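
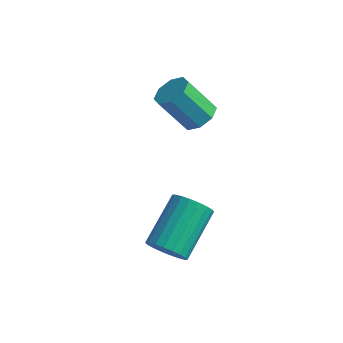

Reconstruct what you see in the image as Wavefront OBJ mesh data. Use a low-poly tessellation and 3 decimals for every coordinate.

v 0.267 1.115 -0.203
v 0.847 0.925 0.118
v 0.014 0.516 1.384
v -0.567 0.705 1.063
v 0.726 1.432 0.202
v -0.107 1.023 1.468
v 0.336 1.753 0.049
v -0.498 1.344 1.315
v -0.095 1.7 -0.252
v -0.929 1.291 1.014
v -0.314 1.304 -0.524
v -1.147 0.895 0.742
v -0.193 0.797 -0.608
v -1.026 0.388 0.658
v 0.198 0.476 -0.455
v -0.636 0.067 0.811
v 0.629 0.529 -0.154
v -0.205 0.12 1.112
v 1.621 -3.212 -2.967
v 2.32 -3.093 -3.143
v 2.297 -1.428 -2.109
v 1.599 -1.548 -1.933
v 2.173 -2.955 -3.37
v 2.15 -1.29 -2.336
v 1.931 -2.86 -3.527
v 1.908 -1.196 -2.493
v 1.635 -2.827 -3.587
v 1.612 -1.162 -2.553
v 1.337 -2.861 -3.54
v 1.314 -1.196 -2.506
v 1.088 -2.955 -3.394
v 1.065 -1.29 -2.36
v 0.932 -3.094 -3.174
v 0.909 -1.429 -2.14
v 0.894 -3.253 -2.918
v 0.871 -1.588 -1.884
v 0.983 -3.405 -2.671
v 0.96 -1.74 -1.637
v 1.182 -3.524 -2.475
v 1.159 -1.859 -1.441
v 1.456 -3.589 -2.364
v 1.434 -1.924 -1.33
v 1.76 -3.589 -2.357
v 1.737 -1.924 -1.323
v 2.039 -3.524 -2.456
v 2.017 -1.859 -1.422
v 2.247 -3.405 -2.643
v 2.224 -1.74 -1.609
v 2.346 -3.253 -2.886
v 2.323 -1.588 -1.852
f 2 1 5
f 2 5 3
f 3 5 6
f 3 6 4
f 5 1 7
f 5 7 6
f 6 7 8
f 6 8 4
f 7 1 9
f 7 9 8
f 8 9 10
f 8 10 4
f 9 1 11
f 9 11 10
f 10 11 12
f 10 12 4
f 11 1 13
f 11 13 12
f 12 13 14
f 12 14 4
f 13 1 15
f 13 15 14
f 14 15 16
f 14 16 4
f 15 1 17
f 15 17 16
f 16 17 18
f 16 18 4
f 17 1 2
f 17 2 18
f 18 2 3
f 18 3 4
f 20 19 23
f 20 23 21
f 21 23 24
f 21 24 22
f 23 19 25
f 23 25 24
f 24 25 26
f 24 26 22
f 25 19 27
f 25 27 26
f 26 27 28
f 26 28 22
f 27 19 29
f 27 29 28
f 28 29 30
f 28 30 22
f 29 19 31
f 29 31 30
f 30 31 32
f 30 32 22
f 31 19 33
f 31 33 32
f 32 33 34
f 32 34 22
f 33 19 35
f 33 35 34
f 34 35 36
f 34 36 22
f 35 19 37
f 35 37 36
f 36 37 38
f 36 38 22
f 37 19 39
f 37 39 38
f 38 39 40
f 38 40 22
f 39 19 41
f 39 41 40
f 40 41 42
f 40 42 22
f 41 19 43
f 41 43 42
f 42 43 44
f 42 44 22
f 43 19 45
f 43 45 44
f 44 45 46
f 44 46 22
f 45 19 47
f 45 47 46
f 46 47 48
f 46 48 22
f 47 19 49
f 47 49 48
f 48 49 50
f 48 50 22
f 49 19 20
f 49 20 50
f 50 20 21
f 50 21 22



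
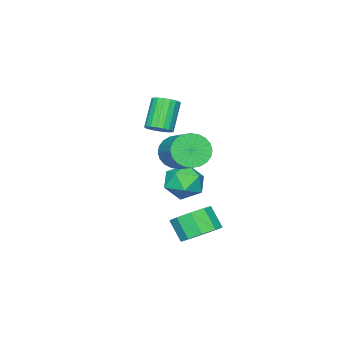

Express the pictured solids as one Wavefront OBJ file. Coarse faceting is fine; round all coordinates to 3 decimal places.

v -0.401 1.929 -2.432
v 0.615 1.654 -1.954
v -1.075 0.246 -1.966
v -0.059 -0.029 -1.488
v -0.731 0.774 -0.996
v -0.314 1.814 -1.284
v -0.146 0.086 -2.636
v 0.271 1.126 -2.924
v 0.773 0.515 -2.08
v 0.412 0.94 -1.067
v -0.872 0.96 -2.853
v -1.233 1.385 -1.84
v 2.38 2.703 1.78
v 3.205 2.538 1.24
v 4.185 4.091 2.259
v 3.36 4.257 2.8
v 3.02 2.8 1.018
v 4 4.353 2.037
v 2.738 3.048 0.912
v 3.717 4.601 1.931
v 2.401 3.243 0.939
v 3.38 4.796 1.958
v 2.061 3.356 1.093
v 3.04 4.909 2.112
v 1.77 3.369 1.352
v 2.749 4.923 2.371
v 1.571 3.282 1.677
v 2.55 4.835 2.696
v 1.496 3.106 2.017
v 2.475 4.659 3.036
v 1.555 2.869 2.321
v 2.535 4.422 3.34
v 1.74 2.607 2.543
v 2.72 4.16 3.562
v 2.023 2.359 2.649
v 3.002 3.912 3.668
v 2.36 2.164 2.622
v 3.339 3.717 3.641
v 2.7 2.051 2.468
v 3.679 3.604 3.487
v 2.991 2.037 2.209
v 3.97 3.591 3.228
v 3.19 2.125 1.884
v 4.169 3.678 2.903
v 3.265 2.301 1.544
v 4.244 3.854 2.563
v 1.811 3.663 -3.741
v 2.731 3.138 -4
v 2.549 2.293 -2.938
v 1.629 2.817 -2.679
v 2.88 3.697 -3.53
v 2.698 2.852 -2.467
v 2.529 4.24 -3.159
v 2.346 3.395 -2.096
v 1.842 4.513 -3.06
v 1.659 3.667 -1.997
v 1.141 4.387 -3.28
v 0.958 3.542 -2.217
v 0.753 3.923 -3.716
v 0.571 3.078 -2.653
v 0.861 3.337 -4.164
v 0.678 2.491 -3.101
v 1.413 2.903 -4.414
v 1.231 2.058 -3.351
v 2.152 2.825 -4.349
v 1.969 1.979 -3.287
v -1.007 -1.279 0.686
v -0.4 -1.299 1.109
v -1.466 -1.701 2.617
v -2.073 -1.681 2.194
v -0.493 -0.984 1.128
v -1.558 -1.385 2.636
v -0.687 -0.727 1.059
v -1.752 -1.128 2.568
v -0.944 -0.579 0.917
v -2.01 -0.98 2.425
v -1.214 -0.57 0.728
v -2.28 -0.972 2.237
v -1.443 -0.702 0.531
v -2.509 -1.103 2.04
v -1.586 -0.948 0.365
v -2.652 -1.349 1.874
v -1.614 -1.259 0.263
v -2.68 -1.661 1.771
v -1.522 -1.575 0.244
v -2.587 -1.976 1.752
v -1.328 -1.832 0.312
v -2.393 -2.233 1.821
v -1.07 -1.98 0.455
v -2.136 -2.381 1.963
v -0.8 -1.988 0.643
v -1.866 -2.39 2.152
v -0.571 -1.857 0.84
v -1.637 -2.258 2.349
v -0.428 -1.611 1.006
v -1.494 -2.012 2.515
f 1 12 6
f 1 6 2
f 1 2 8
f 1 8 11
f 1 11 12
f 2 6 10
f 6 12 5
f 12 11 3
f 11 8 7
f 8 2 9
f 4 10 5
f 4 5 3
f 4 3 7
f 4 7 9
f 4 9 10
f 5 10 6
f 3 5 12
f 7 3 11
f 9 7 8
f 10 9 2
f 14 13 17
f 14 17 15
f 15 17 18
f 15 18 16
f 17 13 19
f 17 19 18
f 18 19 20
f 18 20 16
f 19 13 21
f 19 21 20
f 20 21 22
f 20 22 16
f 21 13 23
f 21 23 22
f 22 23 24
f 22 24 16
f 23 13 25
f 23 25 24
f 24 25 26
f 24 26 16
f 25 13 27
f 25 27 26
f 26 27 28
f 26 28 16
f 27 13 29
f 27 29 28
f 28 29 30
f 28 30 16
f 29 13 31
f 29 31 30
f 30 31 32
f 30 32 16
f 31 13 33
f 31 33 32
f 32 33 34
f 32 34 16
f 33 13 35
f 33 35 34
f 34 35 36
f 34 36 16
f 35 13 37
f 35 37 36
f 36 37 38
f 36 38 16
f 37 13 39
f 37 39 38
f 38 39 40
f 38 40 16
f 39 13 41
f 39 41 40
f 40 41 42
f 40 42 16
f 41 13 43
f 41 43 42
f 42 43 44
f 42 44 16
f 43 13 45
f 43 45 44
f 44 45 46
f 44 46 16
f 45 13 14
f 45 14 46
f 46 14 15
f 46 15 16
f 48 47 51
f 48 51 49
f 49 51 52
f 49 52 50
f 51 47 53
f 51 53 52
f 52 53 54
f 52 54 50
f 53 47 55
f 53 55 54
f 54 55 56
f 54 56 50
f 55 47 57
f 55 57 56
f 56 57 58
f 56 58 50
f 57 47 59
f 57 59 58
f 58 59 60
f 58 60 50
f 59 47 61
f 59 61 60
f 60 61 62
f 60 62 50
f 61 47 63
f 61 63 62
f 62 63 64
f 62 64 50
f 63 47 65
f 63 65 64
f 64 65 66
f 64 66 50
f 65 47 48
f 65 48 66
f 66 48 49
f 66 49 50
f 68 67 71
f 68 71 69
f 69 71 72
f 69 72 70
f 71 67 73
f 71 73 72
f 72 73 74
f 72 74 70
f 73 67 75
f 73 75 74
f 74 75 76
f 74 76 70
f 75 67 77
f 75 77 76
f 76 77 78
f 76 78 70
f 77 67 79
f 77 79 78
f 78 79 80
f 78 80 70
f 79 67 81
f 79 81 80
f 80 81 82
f 80 82 70
f 81 67 83
f 81 83 82
f 82 83 84
f 82 84 70
f 83 67 85
f 83 85 84
f 84 85 86
f 84 86 70
f 85 67 87
f 85 87 86
f 86 87 88
f 86 88 70
f 87 67 89
f 87 89 88
f 88 89 90
f 88 90 70
f 89 67 91
f 89 91 90
f 90 91 92
f 90 92 70
f 91 67 93
f 91 93 92
f 92 93 94
f 92 94 70
f 93 67 95
f 93 95 94
f 94 95 96
f 94 96 70
f 95 67 68
f 95 68 96
f 96 68 69
f 96 69 70



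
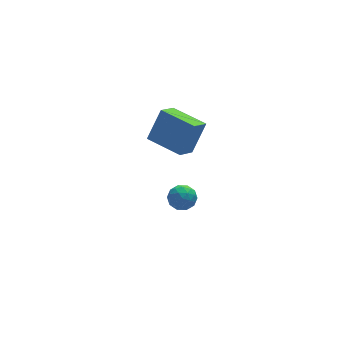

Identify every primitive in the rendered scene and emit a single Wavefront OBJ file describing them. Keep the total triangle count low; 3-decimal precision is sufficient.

v 0.678 -2.356 -3.62
v 1.263 -2.741 -3.214
v -0.223 -3.099 -3.026
v 0.362 -3.484 -2.62
v 0.196 -2.709 -2.454
v 0.753 -2.25 -2.821
v 0.287 -3.59 -3.419
v 0.844 -3.131 -3.786
v 1.021 -3.504 -3.089
v 0.965 -2.959 -2.493
v 0.075 -2.881 -3.747
v 0.019 -2.336 -3.151
v 1.05 -2.484 -3.469
v -0.01 -3.356 -2.771
v -0.107 -2.901 -2.673
v 0.237 -3.127 -2.435
v 0.75 -2.195 -3.238
v 1.094 -2.421 -3
v 0.467 -2.402 -2.553
v -0.054 -3.419 -3.24
v 0.29 -3.645 -3.002
v 0.803 -2.713 -3.805
v 1.147 -2.939 -3.567
v 0.573 -3.438 -3.687
v 1.251 -3.158 -3.157
v 0.722 -3.594 -2.808
v 0.677 -3.657 -3.278
v 1.005 -3.387 -3.493
v 1.219 -2.838 -2.807
v 0.689 -3.274 -2.457
v 0.592 -2.819 -2.36
v 0.919 -2.549 -2.576
v 1.076 -3.286 -2.733
v 0.351 -2.566 -3.783
v -0.179 -3.002 -3.433
v 0.121 -3.291 -3.664
v 0.448 -3.021 -3.88
v 0.318 -2.246 -3.432
v -0.211 -2.682 -3.083
v 0.035 -2.453 -2.747
v 0.363 -2.183 -2.962
v -0.036 -2.554 -3.507
v -1.47 -3.464 2.805
v -0.612 -3.02 4.417
v -0.624 -2.797 2.171
v 0.234 -2.352 3.783
v -0.314 -5.088 2.637
v 0.544 -4.643 4.249
v 0.532 -4.42 2.003
v 1.39 -3.976 3.615
f 1 38 17
f 38 12 41
f 17 41 6
f 38 41 17
f 1 17 13
f 17 6 18
f 13 18 2
f 17 18 13
f 1 13 22
f 13 2 23
f 22 23 8
f 13 23 22
f 1 22 34
f 22 8 37
f 34 37 11
f 22 37 34
f 1 34 38
f 34 11 42
f 38 42 12
f 34 42 38
f 2 18 29
f 18 6 32
f 29 32 10
f 18 32 29
f 6 41 19
f 41 12 40
f 19 40 5
f 41 40 19
f 12 42 39
f 42 11 35
f 39 35 3
f 42 35 39
f 11 37 36
f 37 8 24
f 36 24 7
f 37 24 36
f 8 23 28
f 23 2 25
f 28 25 9
f 23 25 28
f 4 30 16
f 30 10 31
f 16 31 5
f 30 31 16
f 4 16 14
f 16 5 15
f 14 15 3
f 16 15 14
f 4 14 21
f 14 3 20
f 21 20 7
f 14 20 21
f 4 21 26
f 21 7 27
f 26 27 9
f 21 27 26
f 4 26 30
f 26 9 33
f 30 33 10
f 26 33 30
f 5 31 19
f 31 10 32
f 19 32 6
f 31 32 19
f 3 15 39
f 15 5 40
f 39 40 12
f 15 40 39
f 7 20 36
f 20 3 35
f 36 35 11
f 20 35 36
f 9 27 28
f 27 7 24
f 28 24 8
f 27 24 28
f 10 33 29
f 33 9 25
f 29 25 2
f 33 25 29
f 44 46 43
f 47 44 43
f 43 46 45
f 45 47 43
f 44 50 46
f 48 44 47
f 48 50 44
f 46 50 45
f 49 47 45
f 45 50 49
f 49 48 47
f 50 48 49



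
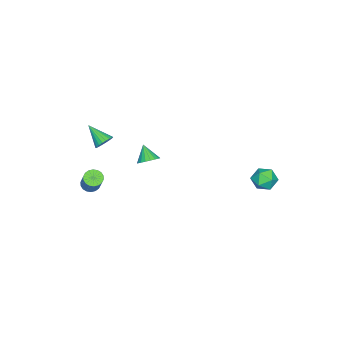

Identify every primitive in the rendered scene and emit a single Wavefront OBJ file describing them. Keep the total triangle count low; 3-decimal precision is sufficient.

v 3.013 -3.814 -2.185
v 3.468 -3.833 -2.493
v 4.522 -3.104 -0.984
v 4.067 -3.086 -0.675
v 3.379 -3.609 -2.54
v 4.434 -2.881 -1.03
v 3.219 -3.426 -2.516
v 4.273 -2.698 -1.006
v 3.017 -3.32 -2.426
v 4.072 -2.592 -0.917
v 2.815 -3.312 -2.289
v 3.869 -2.583 -0.779
v 2.652 -3.403 -2.131
v 3.706 -2.675 -0.621
v 2.56 -3.576 -1.983
v 3.614 -2.847 -0.474
v 2.558 -3.796 -1.876
v 3.612 -3.067 -0.367
v 2.646 -4.019 -1.83
v 3.701 -3.291 -0.32
v 2.807 -4.202 -1.854
v 3.861 -3.474 -0.344
v 3.008 -4.308 -1.943
v 4.063 -3.58 -0.434
v 3.211 -4.317 -2.081
v 4.265 -3.588 -0.571
v 3.374 -4.225 -2.239
v 4.428 -3.497 -0.729
v 3.466 -4.053 -2.386
v 4.52 -3.324 -0.877
v 2.007 -3.429 0.636
v 2.57 -3.466 0.81
v 1.673 -4.531 1.484
v 2.475 -3.31 0.975
v 2.3 -3.175 1.081
v 2.074 -3.084 1.11
v 1.837 -3.053 1.057
v 1.629 -3.087 0.931
v 1.486 -3.179 0.755
v 1.434 -3.316 0.557
v 1.481 -3.471 0.374
v 1.618 -3.62 0.235
v 1.824 -3.735 0.166
v 2.061 -3.798 0.178
v 2.288 -3.797 0.27
v 2.467 -3.732 0.424
v 2.567 -3.615 0.615
v -2.781 4.431 -3.467
v -2.361 3.806 -3.818
v -3.939 3.874 -3.862
v -3.519 3.249 -4.213
v -3.539 3.324 -3.386
v -2.823 3.668 -3.142
v -3.477 4.012 -4.538
v -2.761 4.356 -4.294
v -2.791 3.547 -4.48
v -2.829 3.122 -3.768
v -3.471 4.558 -3.912
v -3.509 4.133 -3.2
v 0.744 -1.413 -1.14
v 1.291 -1.349 -0.795
v 0.276 -1.947 -0.3
v 1.143 -1.11 -0.725
v 0.916 -0.932 -0.738
v 0.655 -0.848 -0.831
v 0.411 -0.877 -0.984
v 0.234 -1.011 -1.169
v 0.157 -1.225 -1.348
v 0.197 -1.477 -1.485
v 0.345 -1.715 -1.555
v 0.572 -1.894 -1.542
v 0.833 -1.978 -1.449
v 1.077 -1.949 -1.296
v 1.254 -1.815 -1.111
v 1.331 -1.6 -0.932
f 2 1 5
f 2 5 3
f 3 5 6
f 3 6 4
f 5 1 7
f 5 7 6
f 6 7 8
f 6 8 4
f 7 1 9
f 7 9 8
f 8 9 10
f 8 10 4
f 9 1 11
f 9 11 10
f 10 11 12
f 10 12 4
f 11 1 13
f 11 13 12
f 12 13 14
f 12 14 4
f 13 1 15
f 13 15 14
f 14 15 16
f 14 16 4
f 15 1 17
f 15 17 16
f 16 17 18
f 16 18 4
f 17 1 19
f 17 19 18
f 18 19 20
f 18 20 4
f 19 1 21
f 19 21 20
f 20 21 22
f 20 22 4
f 21 1 23
f 21 23 22
f 22 23 24
f 22 24 4
f 23 1 25
f 23 25 24
f 24 25 26
f 24 26 4
f 25 1 27
f 25 27 26
f 26 27 28
f 26 28 4
f 27 1 29
f 27 29 28
f 28 29 30
f 28 30 4
f 29 1 2
f 29 2 30
f 30 2 3
f 30 3 4
f 32 31 34
f 32 34 33
f 34 31 35
f 34 35 33
f 35 31 36
f 35 36 33
f 36 31 37
f 36 37 33
f 37 31 38
f 37 38 33
f 38 31 39
f 38 39 33
f 39 31 40
f 39 40 33
f 40 31 41
f 40 41 33
f 41 31 42
f 41 42 33
f 42 31 43
f 42 43 33
f 43 31 44
f 43 44 33
f 44 31 45
f 44 45 33
f 45 31 46
f 45 46 33
f 46 31 47
f 46 47 33
f 47 31 32
f 47 32 33
f 48 59 53
f 48 53 49
f 48 49 55
f 48 55 58
f 48 58 59
f 49 53 57
f 53 59 52
f 59 58 50
f 58 55 54
f 55 49 56
f 51 57 52
f 51 52 50
f 51 50 54
f 51 54 56
f 51 56 57
f 52 57 53
f 50 52 59
f 54 50 58
f 56 54 55
f 57 56 49
f 61 60 63
f 61 63 62
f 63 60 64
f 63 64 62
f 64 60 65
f 64 65 62
f 65 60 66
f 65 66 62
f 66 60 67
f 66 67 62
f 67 60 68
f 67 68 62
f 68 60 69
f 68 69 62
f 69 60 70
f 69 70 62
f 70 60 71
f 70 71 62
f 71 60 72
f 71 72 62
f 72 60 73
f 72 73 62
f 73 60 74
f 73 74 62
f 74 60 75
f 74 75 62
f 75 60 61
f 75 61 62



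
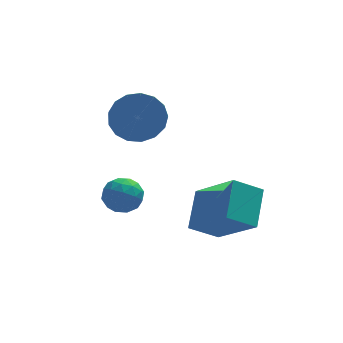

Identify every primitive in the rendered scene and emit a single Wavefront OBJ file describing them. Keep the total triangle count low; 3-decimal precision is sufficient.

v -0.005 -2.442 -3.602
v 0.985 -3.798 -2.228
v 0.443 -1.214 -2.714
v 1.434 -2.571 -1.34
v 1.006 -2.349 -4.24
v 1.997 -3.706 -2.866
v 1.455 -1.122 -3.352
v 2.445 -2.478 -1.978
v -1.177 0.988 -0.403
v -0.202 0.889 -0.399
v -0.328 -0.308 0.427
v -1.303 -0.208 0.423
v -0.289 1.157 -0.024
v -0.415 -0.04 0.802
v -0.579 1.386 0.264
v -0.705 0.189 1.09
v -1.007 1.525 0.399
v -1.133 0.328 1.226
v -1.473 1.54 0.351
v -1.599 0.343 1.177
v -1.871 1.429 0.129
v -1.997 0.232 0.956
v -2.111 1.218 -0.214
v -2.237 0.021 0.613
v -2.136 0.953 -0.6
v -2.262 -0.244 0.226
v -1.942 0.697 -0.942
v -2.068 -0.5 -0.115
v -1.573 0.507 -1.16
v -1.698 -0.689 -0.333
v -1.112 0.428 -1.205
v -1.238 -0.769 -0.378
v -0.667 0.477 -1.066
v -0.793 -0.72 -0.239
v -0.339 0.643 -0.775
v -0.464 -0.553 0.051
v -2.572 -2.291 -1.217
v -2.158 -2.004 -1.74
v -2.142 -3.356 -1.46
v -1.728 -3.069 -1.983
v -1.585 -2.924 -1.287
v -1.851 -2.265 -1.137
v -2.449 -3.095 -2.063
v -2.715 -2.436 -1.913
v -2.083 -2.501 -2.263
v -1.549 -2.395 -1.783
v -2.751 -2.965 -1.417
v -2.217 -2.859 -0.937
v -2.403 -2.054 -1.457
v -1.897 -3.306 -1.743
v -1.813 -3.22 -1.334
v -1.57 -3.052 -1.641
v -2.222 -2.208 -1.102
v -1.979 -2.039 -1.41
v -1.642 -2.579 -1.144
v -2.321 -3.321 -1.79
v -2.078 -3.152 -2.098
v -2.73 -2.308 -1.559
v -2.487 -2.14 -1.866
v -2.658 -2.781 -2.056
v -2.115 -2.178 -2.072
v -1.863 -2.804 -2.215
v -2.286 -2.819 -2.262
v -2.442 -2.432 -2.174
v -1.801 -2.116 -1.79
v -1.549 -2.742 -1.933
v -1.465 -2.656 -1.524
v -1.621 -2.269 -1.435
v -1.757 -2.408 -2.097
v -2.751 -2.618 -1.267
v -2.499 -3.244 -1.41
v -2.679 -3.091 -1.765
v -2.835 -2.704 -1.676
v -2.437 -2.556 -0.985
v -2.185 -3.182 -1.128
v -1.858 -2.928 -1.026
v -2.014 -2.541 -0.938
v -2.543 -2.952 -1.103
f 2 4 1
f 5 2 1
f 1 4 3
f 3 5 1
f 2 8 4
f 6 2 5
f 6 8 2
f 4 8 3
f 7 5 3
f 3 8 7
f 7 6 5
f 8 6 7
f 10 9 13
f 10 13 11
f 11 13 14
f 11 14 12
f 13 9 15
f 13 15 14
f 14 15 16
f 14 16 12
f 15 9 17
f 15 17 16
f 16 17 18
f 16 18 12
f 17 9 19
f 17 19 18
f 18 19 20
f 18 20 12
f 19 9 21
f 19 21 20
f 20 21 22
f 20 22 12
f 21 9 23
f 21 23 22
f 22 23 24
f 22 24 12
f 23 9 25
f 23 25 24
f 24 25 26
f 24 26 12
f 25 9 27
f 25 27 26
f 26 27 28
f 26 28 12
f 27 9 29
f 27 29 28
f 28 29 30
f 28 30 12
f 29 9 31
f 29 31 30
f 30 31 32
f 30 32 12
f 31 9 33
f 31 33 32
f 32 33 34
f 32 34 12
f 33 9 35
f 33 35 34
f 34 35 36
f 34 36 12
f 35 9 10
f 35 10 36
f 36 10 11
f 36 11 12
f 37 74 53
f 74 48 77
f 53 77 42
f 74 77 53
f 37 53 49
f 53 42 54
f 49 54 38
f 53 54 49
f 37 49 58
f 49 38 59
f 58 59 44
f 49 59 58
f 37 58 70
f 58 44 73
f 70 73 47
f 58 73 70
f 37 70 74
f 70 47 78
f 74 78 48
f 70 78 74
f 38 54 65
f 54 42 68
f 65 68 46
f 54 68 65
f 42 77 55
f 77 48 76
f 55 76 41
f 77 76 55
f 48 78 75
f 78 47 71
f 75 71 39
f 78 71 75
f 47 73 72
f 73 44 60
f 72 60 43
f 73 60 72
f 44 59 64
f 59 38 61
f 64 61 45
f 59 61 64
f 40 66 52
f 66 46 67
f 52 67 41
f 66 67 52
f 40 52 50
f 52 41 51
f 50 51 39
f 52 51 50
f 40 50 57
f 50 39 56
f 57 56 43
f 50 56 57
f 40 57 62
f 57 43 63
f 62 63 45
f 57 63 62
f 40 62 66
f 62 45 69
f 66 69 46
f 62 69 66
f 41 67 55
f 67 46 68
f 55 68 42
f 67 68 55
f 39 51 75
f 51 41 76
f 75 76 48
f 51 76 75
f 43 56 72
f 56 39 71
f 72 71 47
f 56 71 72
f 45 63 64
f 63 43 60
f 64 60 44
f 63 60 64
f 46 69 65
f 69 45 61
f 65 61 38
f 69 61 65



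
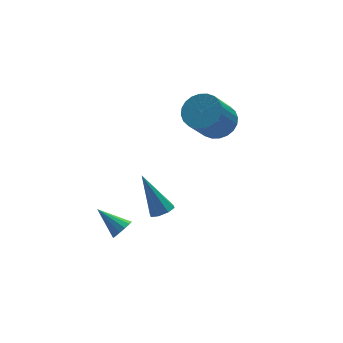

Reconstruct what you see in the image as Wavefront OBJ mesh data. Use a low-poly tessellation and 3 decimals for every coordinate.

v -1.741 0.759 -0.81
v -1.185 0.851 -0.727
v -2.159 1.761 0.87
v -1.374 1.167 -0.962
v -1.778 1.243 -1.108
v -2.16 1.036 -1.079
v -2.298 0.666 -0.893
v -2.109 0.351 -0.658
v -1.705 0.274 -0.512
v -1.322 0.482 -0.54
v 2.553 4.06 0.885
v 3.09 4.563 1.454
v 2.044 4.064 2.883
v 1.507 3.56 2.315
v 2.84 4.808 1.357
v 1.794 4.309 2.786
v 2.547 4.939 1.188
v 1.501 4.44 2.617
v 2.255 4.936 0.973
v 1.209 4.437 2.402
v 2.008 4.8 0.745
v 0.962 4.301 2.174
v 1.844 4.551 0.538
v 0.798 4.052 1.967
v 1.788 4.227 0.384
v 0.742 3.728 1.813
v 1.848 3.878 0.306
v 0.802 3.379 1.735
v 2.016 3.556 0.317
v 0.97 3.057 1.746
v 2.266 3.311 0.414
v 1.22 2.812 1.843
v 2.559 3.18 0.583
v 1.513 2.681 2.012
v 2.851 3.183 0.798
v 1.805 2.684 2.227
v 3.098 3.319 1.026
v 2.052 2.82 2.455
v 3.262 3.568 1.233
v 2.216 3.069 2.662
v 3.318 3.892 1.387
v 2.272 3.393 2.816
v 3.258 4.241 1.465
v 2.212 3.742 2.894
v -3.007 1.895 -2.456
v -2.58 1.897 -2.109
v -3.653 2.925 -1.664
v -2.515 2.106 -2.329
v -2.607 2.248 -2.588
v -2.826 2.278 -2.806
v -3.102 2.187 -2.912
v -3.348 2.003 -2.874
v -3.486 1.785 -2.702
v -3.472 1.601 -2.453
v -3.311 1.512 -2.204
v -3.053 1.544 -2.035
v -2.78 1.687 -2
f 2 1 4
f 2 4 3
f 4 1 5
f 4 5 3
f 5 1 6
f 5 6 3
f 6 1 7
f 6 7 3
f 7 1 8
f 7 8 3
f 8 1 9
f 8 9 3
f 9 1 10
f 9 10 3
f 10 1 2
f 10 2 3
f 12 11 15
f 12 15 13
f 13 15 16
f 13 16 14
f 15 11 17
f 15 17 16
f 16 17 18
f 16 18 14
f 17 11 19
f 17 19 18
f 18 19 20
f 18 20 14
f 19 11 21
f 19 21 20
f 20 21 22
f 20 22 14
f 21 11 23
f 21 23 22
f 22 23 24
f 22 24 14
f 23 11 25
f 23 25 24
f 24 25 26
f 24 26 14
f 25 11 27
f 25 27 26
f 26 27 28
f 26 28 14
f 27 11 29
f 27 29 28
f 28 29 30
f 28 30 14
f 29 11 31
f 29 31 30
f 30 31 32
f 30 32 14
f 31 11 33
f 31 33 32
f 32 33 34
f 32 34 14
f 33 11 35
f 33 35 34
f 34 35 36
f 34 36 14
f 35 11 37
f 35 37 36
f 36 37 38
f 36 38 14
f 37 11 39
f 37 39 38
f 38 39 40
f 38 40 14
f 39 11 41
f 39 41 40
f 40 41 42
f 40 42 14
f 41 11 43
f 41 43 42
f 42 43 44
f 42 44 14
f 43 11 12
f 43 12 44
f 44 12 13
f 44 13 14
f 46 45 48
f 46 48 47
f 48 45 49
f 48 49 47
f 49 45 50
f 49 50 47
f 50 45 51
f 50 51 47
f 51 45 52
f 51 52 47
f 52 45 53
f 52 53 47
f 53 45 54
f 53 54 47
f 54 45 55
f 54 55 47
f 55 45 56
f 55 56 47
f 56 45 57
f 56 57 47
f 57 45 46
f 57 46 47



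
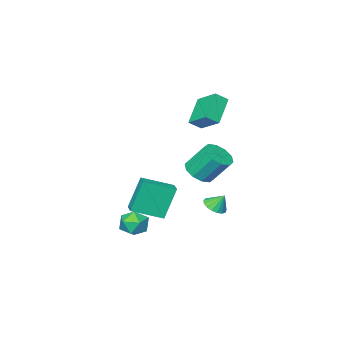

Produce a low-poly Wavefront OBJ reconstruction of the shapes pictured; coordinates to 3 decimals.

v -2.92 1.08 -3.478
v -2.32 1.529 -3.495
v -3.24 1.54 -2.602
v -2.568 1.71 -3.681
v -2.897 1.747 -3.82
v -3.231 1.63 -3.881
v -3.494 1.388 -3.85
v -3.625 1.075 -3.733
v -3.595 0.763 -3.558
v -3.41 0.524 -3.365
v -3.113 0.412 -3.197
v -2.772 0.453 -3.094
v -2.464 0.637 -3.079
v -2.261 0.924 -3.155
v -2.209 1.245 -3.305
v -2.835 -0.05 2.183
v -4.103 -0.812 3.407
v -2.873 1.444 3.075
v -4.14 0.682 4.299
v -2.16 -0.342 2.701
v -3.427 -1.104 3.925
v -2.197 1.152 3.593
v -3.465 0.39 4.817
v -1.904 0.949 -0.559
v -1.428 1.745 -0.876
v -2.02 2.687 0.602
v -2.496 1.891 0.919
v -1.987 1.757 -1.107
v -2.58 2.699 0.37
v -2.515 1.46 -1.13
v -3.107 2.402 0.348
v -2.809 0.968 -0.934
v -3.401 1.91 0.544
v -2.757 0.469 -0.595
v -3.35 1.411 0.883
v -2.38 0.153 -0.242
v -2.972 1.095 1.236
v -1.82 0.141 -0.01
v -2.413 1.083 1.467
v -1.293 0.438 0.012
v -1.885 1.38 1.49
v -0.999 0.93 -0.184
v -1.591 1.872 1.294
v -1.05 1.429 -0.523
v -1.643 2.371 0.955
v 1.646 2.159 -2.315
v 0.839 2.229 -0.334
v 2.12 3.001 -2.152
v 1.313 3.071 -0.171
v 3.147 1.189 -1.669
v 2.34 1.259 0.312
v 3.621 2.031 -1.506
v 2.814 2.101 0.475
v 2.559 1.446 -2.977
v 2.978 1.182 -3.771
v 1.762 0.158 -2.969
v 2.181 -0.106 -3.763
v 2.672 -0.064 -2.967
v 3.164 0.732 -2.972
v 1.576 0.608 -3.768
v 2.068 1.404 -3.773
v 2.37 0.664 -4.26
v 3.047 0.249 -3.765
v 1.693 1.091 -2.975
v 2.37 0.676 -2.48
f 2 1 4
f 2 4 3
f 4 1 5
f 4 5 3
f 5 1 6
f 5 6 3
f 6 1 7
f 6 7 3
f 7 1 8
f 7 8 3
f 8 1 9
f 8 9 3
f 9 1 10
f 9 10 3
f 10 1 11
f 10 11 3
f 11 1 12
f 11 12 3
f 12 1 13
f 12 13 3
f 13 1 14
f 13 14 3
f 14 1 15
f 14 15 3
f 15 1 2
f 15 2 3
f 17 19 16
f 20 17 16
f 16 19 18
f 18 20 16
f 17 23 19
f 21 17 20
f 21 23 17
f 19 23 18
f 22 20 18
f 18 23 22
f 22 21 20
f 23 21 22
f 25 24 28
f 25 28 26
f 26 28 29
f 26 29 27
f 28 24 30
f 28 30 29
f 29 30 31
f 29 31 27
f 30 24 32
f 30 32 31
f 31 32 33
f 31 33 27
f 32 24 34
f 32 34 33
f 33 34 35
f 33 35 27
f 34 24 36
f 34 36 35
f 35 36 37
f 35 37 27
f 36 24 38
f 36 38 37
f 37 38 39
f 37 39 27
f 38 24 40
f 38 40 39
f 39 40 41
f 39 41 27
f 40 24 42
f 40 42 41
f 41 42 43
f 41 43 27
f 42 24 44
f 42 44 43
f 43 44 45
f 43 45 27
f 44 24 25
f 44 25 45
f 45 25 26
f 45 26 27
f 47 49 46
f 50 47 46
f 46 49 48
f 48 50 46
f 47 53 49
f 51 47 50
f 51 53 47
f 49 53 48
f 52 50 48
f 48 53 52
f 52 51 50
f 53 51 52
f 54 65 59
f 54 59 55
f 54 55 61
f 54 61 64
f 54 64 65
f 55 59 63
f 59 65 58
f 65 64 56
f 64 61 60
f 61 55 62
f 57 63 58
f 57 58 56
f 57 56 60
f 57 60 62
f 57 62 63
f 58 63 59
f 56 58 65
f 60 56 64
f 62 60 61
f 63 62 55



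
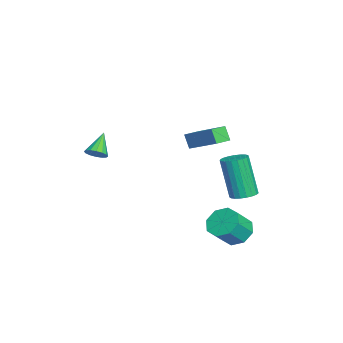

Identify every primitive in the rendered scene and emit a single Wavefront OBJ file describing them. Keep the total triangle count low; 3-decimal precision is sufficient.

v 0.407 3.768 -1.575
v 1.025 3.913 -1.393
v 0.53 3.438 0.676
v -0.087 3.292 0.495
v 0.9 4.156 -1.368
v 0.405 3.68 0.701
v 0.689 4.331 -1.378
v 0.194 3.856 0.691
v 0.43 4.409 -1.422
v -0.065 3.934 0.647
v 0.166 4.377 -1.492
v -0.328 3.901 0.577
v -0.055 4.238 -1.577
v -0.55 3.763 0.492
v -0.197 4.019 -1.661
v -0.692 3.544 0.408
v -0.234 3.756 -1.731
v -0.729 3.281 0.339
v -0.16 3.495 -1.773
v -0.655 3.02 0.296
v 0.012 3.281 -1.781
v -0.483 2.806 0.288
v 0.252 3.152 -1.753
v -0.243 2.676 0.316
v 0.519 3.128 -1.695
v 0.024 2.653 0.374
v 0.767 3.216 -1.615
v 0.272 2.74 0.454
v 0.953 3.399 -1.529
v 0.458 2.923 0.54
v 1.044 3.645 -1.451
v 0.549 3.17 0.619
v 1.146 3.492 -3.496
v 1.877 3.848 -3.776
v 2.545 3.225 -2.823
v 1.814 2.868 -2.544
v 1.574 4.217 -3.322
v 2.242 3.593 -2.37
v 1.02 4.161 -2.97
v 1.689 3.537 -2.018
v 0.54 3.712 -2.927
v 1.209 3.089 -1.974
v 0.415 3.135 -3.217
v 1.083 2.512 -2.264
v 0.718 2.767 -3.67
v 1.386 2.143 -2.718
v 1.271 2.823 -4.022
v 1.94 2.199 -3.07
v 1.751 3.271 -4.066
v 2.42 2.648 -3.113
v -4.151 1.037 -1.097
v -4.491 0.78 -0.35
v -4.733 1.64 -1.155
v -5.073 1.383 -0.408
v -2.867 2.377 -0.052
v -3.207 2.12 0.695
v -3.449 2.98 -0.11
v -3.789 2.723 0.637
v 1.898 -2.649 1.582
v 2.214 -2.859 1.967
v 1.002 -2.391 2.458
v 2.282 -2.588 1.957
v 2.248 -2.333 1.846
v 2.119 -2.164 1.665
v 1.932 -2.124 1.461
v 1.735 -2.225 1.29
v 1.583 -2.44 1.197
v 1.514 -2.71 1.207
v 1.549 -2.965 1.318
v 1.677 -3.135 1.499
v 1.865 -3.174 1.702
v 2.061 -3.073 1.873
f 2 1 5
f 2 5 3
f 3 5 6
f 3 6 4
f 5 1 7
f 5 7 6
f 6 7 8
f 6 8 4
f 7 1 9
f 7 9 8
f 8 9 10
f 8 10 4
f 9 1 11
f 9 11 10
f 10 11 12
f 10 12 4
f 11 1 13
f 11 13 12
f 12 13 14
f 12 14 4
f 13 1 15
f 13 15 14
f 14 15 16
f 14 16 4
f 15 1 17
f 15 17 16
f 16 17 18
f 16 18 4
f 17 1 19
f 17 19 18
f 18 19 20
f 18 20 4
f 19 1 21
f 19 21 20
f 20 21 22
f 20 22 4
f 21 1 23
f 21 23 22
f 22 23 24
f 22 24 4
f 23 1 25
f 23 25 24
f 24 25 26
f 24 26 4
f 25 1 27
f 25 27 26
f 26 27 28
f 26 28 4
f 27 1 29
f 27 29 28
f 28 29 30
f 28 30 4
f 29 1 31
f 29 31 30
f 30 31 32
f 30 32 4
f 31 1 2
f 31 2 32
f 32 2 3
f 32 3 4
f 34 33 37
f 34 37 35
f 35 37 38
f 35 38 36
f 37 33 39
f 37 39 38
f 38 39 40
f 38 40 36
f 39 33 41
f 39 41 40
f 40 41 42
f 40 42 36
f 41 33 43
f 41 43 42
f 42 43 44
f 42 44 36
f 43 33 45
f 43 45 44
f 44 45 46
f 44 46 36
f 45 33 47
f 45 47 46
f 46 47 48
f 46 48 36
f 47 33 49
f 47 49 48
f 48 49 50
f 48 50 36
f 49 33 34
f 49 34 50
f 50 34 35
f 50 35 36
f 52 54 51
f 55 52 51
f 51 54 53
f 53 55 51
f 52 58 54
f 56 52 55
f 56 58 52
f 54 58 53
f 57 55 53
f 53 58 57
f 57 56 55
f 58 56 57
f 60 59 62
f 60 62 61
f 62 59 63
f 62 63 61
f 63 59 64
f 63 64 61
f 64 59 65
f 64 65 61
f 65 59 66
f 65 66 61
f 66 59 67
f 66 67 61
f 67 59 68
f 67 68 61
f 68 59 69
f 68 69 61
f 69 59 70
f 69 70 61
f 70 59 71
f 70 71 61
f 71 59 72
f 71 72 61
f 72 59 60
f 72 60 61



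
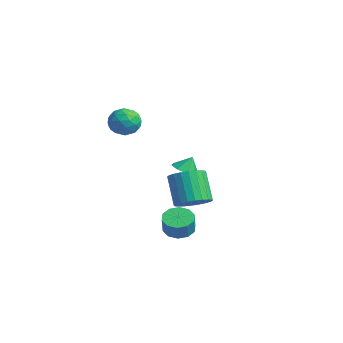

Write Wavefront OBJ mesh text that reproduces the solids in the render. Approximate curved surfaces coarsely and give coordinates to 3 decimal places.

v 2.724 -1.227 -4.428
v 3.57 -1.103 -4.767
v 4.043 -1.39 -3.69
v 3.196 -1.513 -3.352
v 3.391 -0.606 -4.556
v 3.864 -0.893 -3.48
v 2.957 -0.347 -4.296
v 3.43 -0.633 -3.22
v 2.434 -0.423 -4.087
v 2.906 -0.71 -3.011
v 2.021 -0.806 -4.008
v 2.494 -1.093 -2.932
v 1.877 -1.35 -4.09
v 2.35 -1.637 -3.013
v 2.056 -1.847 -4.3
v 2.529 -2.134 -3.224
v 2.49 -2.107 -4.56
v 2.963 -2.393 -3.484
v 3.014 -2.03 -4.769
v 3.486 -2.317 -3.693
v 3.426 -1.647 -4.848
v 3.899 -1.934 -3.772
v -3.313 2.098 -2.722
v -2.876 1.386 -2.445
v -3.187 2.542 -1.778
v -2.469 1.849 -2.717
v -2.556 2.458 -2.992
v -3.087 2.856 -3.108
v -3.75 2.81 -2.998
v -4.157 2.347 -2.727
v -4.069 1.738 -2.452
v -3.538 1.34 -2.335
v -2.347 -2.465 2.077
v -1.719 -1.661 2.222
v -1.201 -3.479 2.738
v -0.573 -2.675 2.883
v -1.435 -2.763 3.44
v -2.144 -2.136 3.032
v -0.776 -3.004 1.928
v -1.485 -2.377 1.52
v -0.748 -1.994 2.131
v -1.156 -1.845 3.065
v -1.764 -3.295 1.895
v -2.172 -3.146 2.829
v -2.134 -1.974 2.092
v -0.786 -3.166 2.868
v -1.293 -3.218 3.196
v -0.924 -2.745 3.282
v -2.383 -2.253 2.567
v -2.014 -1.781 2.653
v -1.848 -2.429 3.369
v -0.906 -3.359 2.307
v -0.537 -2.887 2.393
v -1.996 -2.395 1.678
v -1.627 -1.922 1.764
v -1.072 -2.711 1.591
v -1.194 -1.697 2.123
v -0.52 -2.293 2.512
v -0.64 -2.486 1.95
v -1.056 -2.118 1.71
v -1.434 -1.609 2.673
v -0.76 -2.206 3.061
v -1.267 -2.258 3.389
v -1.683 -1.889 3.148
v -0.863 -1.805 2.619
v -2.16 -2.934 1.899
v -1.486 -3.531 2.287
v -1.237 -3.251 1.812
v -1.653 -2.882 1.571
v -2.4 -2.847 2.448
v -1.726 -3.443 2.837
v -1.864 -3.022 3.25
v -2.28 -2.654 3.01
v -2.057 -3.335 2.341
v 4.307 -1.148 -1.882
v 5.201 -1.049 -1.303
v 4.067 -0.894 0.422
v 3.173 -0.992 -0.158
v 5.118 -0.65 -1.394
v 3.984 -0.495 0.331
v 4.912 -0.326 -1.558
v 3.778 -0.171 0.166
v 4.613 -0.128 -1.773
v 3.479 0.027 -0.048
v 4.268 -0.085 -2.003
v 3.134 0.07 -0.279
v 3.929 -0.204 -2.216
v 2.795 -0.049 -0.491
v 3.647 -0.466 -2.378
v 2.513 -0.311 -0.653
v 3.466 -0.832 -2.464
v 2.332 -0.677 -0.739
v 3.413 -1.246 -2.462
v 2.279 -1.091 -0.737
v 3.496 -1.645 -2.371
v 2.362 -1.49 -0.646
v 3.702 -1.969 -2.206
v 2.568 -1.814 -0.482
v 4.001 -2.167 -1.992
v 2.867 -2.012 -0.267
v 4.346 -2.21 -1.761
v 3.212 -2.055 -0.037
v 4.685 -2.091 -1.549
v 3.551 -1.936 0.176
v 4.967 -1.829 -1.387
v 3.833 -1.674 0.338
v 5.148 -1.463 -1.301
v 4.014 -1.308 0.424
f 2 1 5
f 2 5 3
f 3 5 6
f 3 6 4
f 5 1 7
f 5 7 6
f 6 7 8
f 6 8 4
f 7 1 9
f 7 9 8
f 8 9 10
f 8 10 4
f 9 1 11
f 9 11 10
f 10 11 12
f 10 12 4
f 11 1 13
f 11 13 12
f 12 13 14
f 12 14 4
f 13 1 15
f 13 15 14
f 14 15 16
f 14 16 4
f 15 1 17
f 15 17 16
f 16 17 18
f 16 18 4
f 17 1 19
f 17 19 18
f 18 19 20
f 18 20 4
f 19 1 21
f 19 21 20
f 20 21 22
f 20 22 4
f 21 1 2
f 21 2 22
f 22 2 3
f 22 3 4
f 24 23 26
f 24 26 25
f 26 23 27
f 26 27 25
f 27 23 28
f 27 28 25
f 28 23 29
f 28 29 25
f 29 23 30
f 29 30 25
f 30 23 31
f 30 31 25
f 31 23 32
f 31 32 25
f 32 23 24
f 32 24 25
f 33 70 49
f 70 44 73
f 49 73 38
f 70 73 49
f 33 49 45
f 49 38 50
f 45 50 34
f 49 50 45
f 33 45 54
f 45 34 55
f 54 55 40
f 45 55 54
f 33 54 66
f 54 40 69
f 66 69 43
f 54 69 66
f 33 66 70
f 66 43 74
f 70 74 44
f 66 74 70
f 34 50 61
f 50 38 64
f 61 64 42
f 50 64 61
f 38 73 51
f 73 44 72
f 51 72 37
f 73 72 51
f 44 74 71
f 74 43 67
f 71 67 35
f 74 67 71
f 43 69 68
f 69 40 56
f 68 56 39
f 69 56 68
f 40 55 60
f 55 34 57
f 60 57 41
f 55 57 60
f 36 62 48
f 62 42 63
f 48 63 37
f 62 63 48
f 36 48 46
f 48 37 47
f 46 47 35
f 48 47 46
f 36 46 53
f 46 35 52
f 53 52 39
f 46 52 53
f 36 53 58
f 53 39 59
f 58 59 41
f 53 59 58
f 36 58 62
f 58 41 65
f 62 65 42
f 58 65 62
f 37 63 51
f 63 42 64
f 51 64 38
f 63 64 51
f 35 47 71
f 47 37 72
f 71 72 44
f 47 72 71
f 39 52 68
f 52 35 67
f 68 67 43
f 52 67 68
f 41 59 60
f 59 39 56
f 60 56 40
f 59 56 60
f 42 65 61
f 65 41 57
f 61 57 34
f 65 57 61
f 76 75 79
f 76 79 77
f 77 79 80
f 77 80 78
f 79 75 81
f 79 81 80
f 80 81 82
f 80 82 78
f 81 75 83
f 81 83 82
f 82 83 84
f 82 84 78
f 83 75 85
f 83 85 84
f 84 85 86
f 84 86 78
f 85 75 87
f 85 87 86
f 86 87 88
f 86 88 78
f 87 75 89
f 87 89 88
f 88 89 90
f 88 90 78
f 89 75 91
f 89 91 90
f 90 91 92
f 90 92 78
f 91 75 93
f 91 93 92
f 92 93 94
f 92 94 78
f 93 75 95
f 93 95 94
f 94 95 96
f 94 96 78
f 95 75 97
f 95 97 96
f 96 97 98
f 96 98 78
f 97 75 99
f 97 99 98
f 98 99 100
f 98 100 78
f 99 75 101
f 99 101 100
f 100 101 102
f 100 102 78
f 101 75 103
f 101 103 102
f 102 103 104
f 102 104 78
f 103 75 105
f 103 105 104
f 104 105 106
f 104 106 78
f 105 75 107
f 105 107 106
f 106 107 108
f 106 108 78
f 107 75 76
f 107 76 108
f 108 76 77
f 108 77 78



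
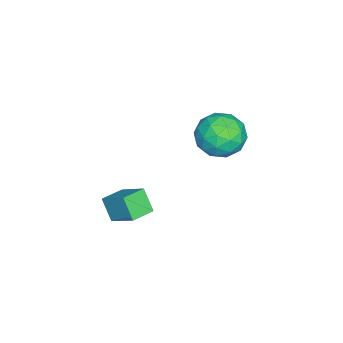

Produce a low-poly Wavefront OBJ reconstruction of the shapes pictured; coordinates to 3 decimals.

v 0.654 -1.968 -4.253
v 0.274 -2.458 -3.393
v 1.133 -0.965 -3.47
v 0.753 -1.454 -2.61
v 1.527 -2.466 -4.15
v 1.147 -2.955 -3.29
v 2.006 -1.462 -3.367
v 1.626 -1.952 -2.507
v -3.905 1.161 -2.489
v -2.829 1.277 -2.336
v -3.711 -0.597 -2.524
v -2.635 -0.481 -2.371
v -3.332 -0.234 -1.565
v -3.452 0.852 -1.543
v -3.088 -0.172 -3.317
v -3.208 0.914 -3.295
v -2.324 0.453 -2.847
v -2.474 0.414 -1.764
v -4.066 0.266 -3.096
v -4.216 0.227 -2.013
v -3.384 1.374 -2.409
v -3.156 -0.694 -2.451
v -3.566 -0.548 -1.977
v -2.933 -0.48 -1.887
v -3.75 1.124 -1.944
v -3.117 1.192 -1.853
v -3.413 0.304 -1.401
v -3.423 -0.512 -3.007
v -2.79 -0.444 -2.916
v -3.607 1.16 -2.973
v -2.974 1.228 -2.883
v -3.127 0.376 -3.459
v -2.455 0.957 -2.62
v -2.341 -0.077 -2.64
v -2.607 0.105 -3.196
v -2.678 0.744 -3.183
v -2.543 0.935 -1.983
v -2.429 -0.099 -2.004
v -2.839 0.046 -1.53
v -2.909 0.685 -1.518
v -2.246 0.45 -2.284
v -4.111 0.779 -2.856
v -3.997 -0.255 -2.877
v -3.631 -0.005 -3.342
v -3.701 0.634 -3.33
v -4.199 0.757 -2.22
v -4.085 -0.277 -2.24
v -3.862 -0.064 -1.677
v -3.933 0.575 -1.664
v -4.294 0.23 -2.576
f 2 4 1
f 5 2 1
f 1 4 3
f 3 5 1
f 2 8 4
f 6 2 5
f 6 8 2
f 4 8 3
f 7 5 3
f 3 8 7
f 7 6 5
f 8 6 7
f 9 46 25
f 46 20 49
f 25 49 14
f 46 49 25
f 9 25 21
f 25 14 26
f 21 26 10
f 25 26 21
f 9 21 30
f 21 10 31
f 30 31 16
f 21 31 30
f 9 30 42
f 30 16 45
f 42 45 19
f 30 45 42
f 9 42 46
f 42 19 50
f 46 50 20
f 42 50 46
f 10 26 37
f 26 14 40
f 37 40 18
f 26 40 37
f 14 49 27
f 49 20 48
f 27 48 13
f 49 48 27
f 20 50 47
f 50 19 43
f 47 43 11
f 50 43 47
f 19 45 44
f 45 16 32
f 44 32 15
f 45 32 44
f 16 31 36
f 31 10 33
f 36 33 17
f 31 33 36
f 12 38 24
f 38 18 39
f 24 39 13
f 38 39 24
f 12 24 22
f 24 13 23
f 22 23 11
f 24 23 22
f 12 22 29
f 22 11 28
f 29 28 15
f 22 28 29
f 12 29 34
f 29 15 35
f 34 35 17
f 29 35 34
f 12 34 38
f 34 17 41
f 38 41 18
f 34 41 38
f 13 39 27
f 39 18 40
f 27 40 14
f 39 40 27
f 11 23 47
f 23 13 48
f 47 48 20
f 23 48 47
f 15 28 44
f 28 11 43
f 44 43 19
f 28 43 44
f 17 35 36
f 35 15 32
f 36 32 16
f 35 32 36
f 18 41 37
f 41 17 33
f 37 33 10
f 41 33 37



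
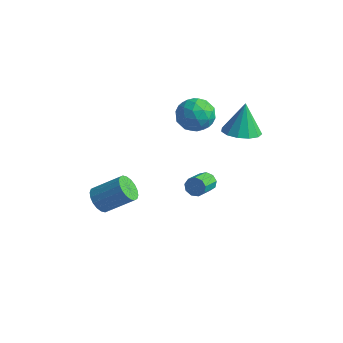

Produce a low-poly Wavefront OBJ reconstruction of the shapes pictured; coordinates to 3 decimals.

v -0.089 3.076 -3.903
v 0.27 2.929 -4.412
v 0.507 1.618 -3.867
v 0.149 1.764 -3.357
v 0.52 3.105 -4.098
v 0.757 1.793 -3.553
v 0.485 3.267 -3.693
v 0.722 1.955 -3.148
v 0.182 3.339 -3.386
v 0.419 2.028 -2.841
v -0.248 3.289 -3.32
v -0.011 1.977 -2.775
v -0.603 3.139 -3.528
v -0.366 1.827 -2.983
v -0.718 2.959 -3.91
v -0.481 1.647 -3.365
v -0.538 2.834 -4.289
v -0.301 1.522 -3.744
v -0.147 2.822 -4.487
v 0.09 1.511 -3.942
v 2.863 2.156 2.358
v 3.756 1.6 2.601
v 2.697 2.704 4.222
v 3.939 2.161 2.452
v 3.78 2.72 2.274
v 3.33 3.101 2.122
v 2.731 3.181 2.045
v 2.175 2.936 2.067
v 1.837 2.443 2.182
v 1.824 1.859 2.353
v 2.142 1.369 2.525
v 2.688 1.129 2.644
v 3.29 1.215 2.673
v 0.308 1.814 2.413
v 0.783 2.237 3.354
v 0.397 0.123 3.126
v 0.872 0.546 4.067
v -0.216 0.769 3.831
v -0.271 1.814 3.39
v 1.451 0.546 3.09
v 1.396 1.591 2.649
v 1.489 1.452 3.773
v 0.459 1.591 4.23
v 0.721 0.769 2.25
v -0.309 0.908 2.707
v 0.537 2.174 2.821
v 0.643 0.186 3.659
v 0.003 0.318 3.52
v 0.282 0.566 4.073
v -0.082 1.926 2.842
v 0.197 2.174 3.395
v -0.39 1.312 3.675
v 0.983 0.186 3.085
v 1.262 0.434 3.638
v 0.898 1.794 2.407
v 1.177 2.042 2.96
v 1.57 1.048 2.805
v 1.232 1.961 3.62
v 1.284 0.967 4.039
v 1.625 0.967 3.465
v 1.592 1.581 3.206
v 0.626 2.043 3.889
v 0.679 1.049 4.308
v 0.039 1.18 4.169
v 0.007 1.794 3.91
v 1.041 1.582 4.135
v 0.501 1.311 2.172
v 0.554 0.317 2.591
v 1.173 0.566 2.57
v 1.141 1.18 2.311
v -0.104 1.393 2.441
v -0.052 0.399 2.86
v -0.412 0.779 3.274
v -0.445 1.393 3.015
v 0.139 0.778 2.345
v -2.319 -3.285 -2.337
v -1.736 -3.852 -2.584
v -0.438 -3.003 -1.469
v -1.021 -2.435 -1.223
v -1.698 -3.576 -2.839
v -0.4 -2.726 -1.724
v -1.782 -3.242 -2.995
v -0.484 -2.392 -1.88
v -1.973 -2.916 -3.021
v -0.675 -2.067 -1.906
v -2.232 -2.663 -2.911
v -0.935 -1.814 -1.796
v -2.509 -2.534 -2.688
v -1.211 -1.685 -1.573
v -2.748 -2.553 -2.395
v -1.45 -1.704 -1.28
v -2.902 -2.717 -2.091
v -1.604 -1.868 -0.976
v -2.94 -2.994 -1.836
v -1.642 -2.144 -0.721
v -2.856 -3.328 -1.68
v -1.558 -2.478 -0.565
v -2.665 -3.653 -1.654
v -1.367 -2.804 -0.539
v -2.405 -3.906 -1.764
v -1.108 -3.057 -0.649
v -2.129 -4.035 -1.987
v -0.831 -3.186 -0.872
v -1.89 -4.016 -2.28
v -0.592 -3.167 -1.165
f 2 1 5
f 2 5 3
f 3 5 6
f 3 6 4
f 5 1 7
f 5 7 6
f 6 7 8
f 6 8 4
f 7 1 9
f 7 9 8
f 8 9 10
f 8 10 4
f 9 1 11
f 9 11 10
f 10 11 12
f 10 12 4
f 11 1 13
f 11 13 12
f 12 13 14
f 12 14 4
f 13 1 15
f 13 15 14
f 14 15 16
f 14 16 4
f 15 1 17
f 15 17 16
f 16 17 18
f 16 18 4
f 17 1 19
f 17 19 18
f 18 19 20
f 18 20 4
f 19 1 2
f 19 2 20
f 20 2 3
f 20 3 4
f 22 21 24
f 22 24 23
f 24 21 25
f 24 25 23
f 25 21 26
f 25 26 23
f 26 21 27
f 26 27 23
f 27 21 28
f 27 28 23
f 28 21 29
f 28 29 23
f 29 21 30
f 29 30 23
f 30 21 31
f 30 31 23
f 31 21 32
f 31 32 23
f 32 21 33
f 32 33 23
f 33 21 22
f 33 22 23
f 34 71 50
f 71 45 74
f 50 74 39
f 71 74 50
f 34 50 46
f 50 39 51
f 46 51 35
f 50 51 46
f 34 46 55
f 46 35 56
f 55 56 41
f 46 56 55
f 34 55 67
f 55 41 70
f 67 70 44
f 55 70 67
f 34 67 71
f 67 44 75
f 71 75 45
f 67 75 71
f 35 51 62
f 51 39 65
f 62 65 43
f 51 65 62
f 39 74 52
f 74 45 73
f 52 73 38
f 74 73 52
f 45 75 72
f 75 44 68
f 72 68 36
f 75 68 72
f 44 70 69
f 70 41 57
f 69 57 40
f 70 57 69
f 41 56 61
f 56 35 58
f 61 58 42
f 56 58 61
f 37 63 49
f 63 43 64
f 49 64 38
f 63 64 49
f 37 49 47
f 49 38 48
f 47 48 36
f 49 48 47
f 37 47 54
f 47 36 53
f 54 53 40
f 47 53 54
f 37 54 59
f 54 40 60
f 59 60 42
f 54 60 59
f 37 59 63
f 59 42 66
f 63 66 43
f 59 66 63
f 38 64 52
f 64 43 65
f 52 65 39
f 64 65 52
f 36 48 72
f 48 38 73
f 72 73 45
f 48 73 72
f 40 53 69
f 53 36 68
f 69 68 44
f 53 68 69
f 42 60 61
f 60 40 57
f 61 57 41
f 60 57 61
f 43 66 62
f 66 42 58
f 62 58 35
f 66 58 62
f 77 76 80
f 77 80 78
f 78 80 81
f 78 81 79
f 80 76 82
f 80 82 81
f 81 82 83
f 81 83 79
f 82 76 84
f 82 84 83
f 83 84 85
f 83 85 79
f 84 76 86
f 84 86 85
f 85 86 87
f 85 87 79
f 86 76 88
f 86 88 87
f 87 88 89
f 87 89 79
f 88 76 90
f 88 90 89
f 89 90 91
f 89 91 79
f 90 76 92
f 90 92 91
f 91 92 93
f 91 93 79
f 92 76 94
f 92 94 93
f 93 94 95
f 93 95 79
f 94 76 96
f 94 96 95
f 95 96 97
f 95 97 79
f 96 76 98
f 96 98 97
f 97 98 99
f 97 99 79
f 98 76 100
f 98 100 99
f 99 100 101
f 99 101 79
f 100 76 102
f 100 102 101
f 101 102 103
f 101 103 79
f 102 76 104
f 102 104 103
f 103 104 105
f 103 105 79
f 104 76 77
f 104 77 105
f 105 77 78
f 105 78 79



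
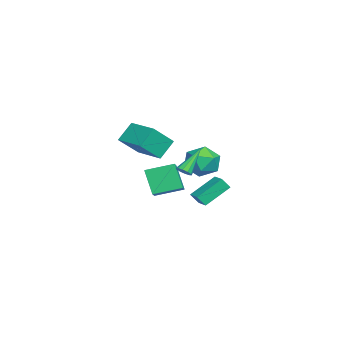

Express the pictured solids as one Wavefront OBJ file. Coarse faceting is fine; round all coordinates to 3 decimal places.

v -2.252 0.579 -1.44
v -1.488 -0.373 -1.166
v -3.772 -0.367 -0.494
v -3.008 -1.319 -0.22
v -2.844 -0.207 0.329
v -1.904 0.377 -0.255
v -3.356 -1.117 -1.405
v -2.416 -0.533 -1.989
v -2.17 -1.422 -1.144
v -1.854 -0.859 -0.072
v -3.406 0.119 -1.588
v -3.09 0.682 -0.516
v 2.351 -2.976 3.033
v 3.204 -4.023 4.268
v 3.87 -1.604 3.147
v 4.723 -2.652 4.382
v 3.057 -3.668 1.958
v 3.91 -4.716 3.193
v 4.576 -2.297 2.072
v 5.429 -3.344 3.307
v -3.349 -0.607 -4.559
v -3.235 -1.121 -3.841
v -4.281 0.832 -3.381
v -4.166 0.319 -2.664
v -2.394 -0.139 -4.376
v -2.279 -0.652 -3.659
v -3.325 1.301 -3.199
v -3.211 0.787 -2.481
v -0.866 -3.68 -0.961
v -1.079 -1.908 -0.474
v -1.979 -3.657 -1.53
v -2.191 -1.885 -1.043
v -0.029 -3.135 -2.577
v -0.241 -1.363 -2.09
v -1.141 -3.112 -3.146
v -1.354 -1.34 -2.659
v 1.383 -1.207 -0.147
v 1.825 -0.96 0.012
v 0.337 -0.293 1.347
v 1.676 -0.77 -0.209
v 1.416 -0.746 -0.406
v 1.143 -0.898 -0.504
v 0.962 -1.168 -0.466
v 0.942 -1.453 -0.306
v 1.09 -1.644 -0.085
v 1.351 -1.668 0.112
v 1.624 -1.516 0.211
v 1.805 -1.245 0.172
f 1 12 6
f 1 6 2
f 1 2 8
f 1 8 11
f 1 11 12
f 2 6 10
f 6 12 5
f 12 11 3
f 11 8 7
f 8 2 9
f 4 10 5
f 4 5 3
f 4 3 7
f 4 7 9
f 4 9 10
f 5 10 6
f 3 5 12
f 7 3 11
f 9 7 8
f 10 9 2
f 14 16 13
f 17 14 13
f 13 16 15
f 15 17 13
f 14 20 16
f 18 14 17
f 18 20 14
f 16 20 15
f 19 17 15
f 15 20 19
f 19 18 17
f 20 18 19
f 22 24 21
f 25 22 21
f 21 24 23
f 23 25 21
f 22 28 24
f 26 22 25
f 26 28 22
f 24 28 23
f 27 25 23
f 23 28 27
f 27 26 25
f 28 26 27
f 30 32 29
f 33 30 29
f 29 32 31
f 31 33 29
f 30 36 32
f 34 30 33
f 34 36 30
f 32 36 31
f 35 33 31
f 31 36 35
f 35 34 33
f 36 34 35
f 38 37 40
f 38 40 39
f 40 37 41
f 40 41 39
f 41 37 42
f 41 42 39
f 42 37 43
f 42 43 39
f 43 37 44
f 43 44 39
f 44 37 45
f 44 45 39
f 45 37 46
f 45 46 39
f 46 37 47
f 46 47 39
f 47 37 48
f 47 48 39
f 48 37 38
f 48 38 39



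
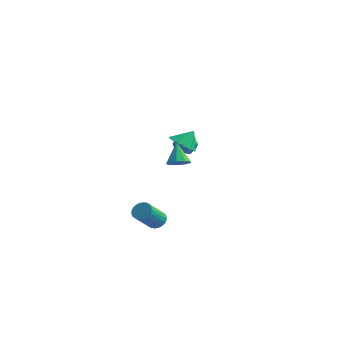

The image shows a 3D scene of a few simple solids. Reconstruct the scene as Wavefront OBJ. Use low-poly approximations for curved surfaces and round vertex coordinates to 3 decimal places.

v 2.191 -3.072 2.056
v 2.795 -2.817 2.236
v 1.609 -2.528 3.244
v 2.562 -2.507 1.979
v 2.155 -2.462 1.759
v 1.765 -2.702 1.678
v 1.574 -3.115 1.774
v 1.673 -3.509 2.002
v 2.014 -3.697 2.256
v 2.438 -3.594 2.416
v 2.747 -3.246 2.408
v -2.636 4.634 0.292
v -2.001 4.116 0.023
v -3.579 3.744 -0.223
v -2.944 3.226 -0.492
v -3.097 3.318 0.352
v -2.514 3.868 0.67
v -3.066 3.992 -0.87
v -2.483 4.542 -0.552
v -2.266 3.719 -0.695
v -2.286 3.303 0.06
v -3.294 4.557 -0.26
v -3.314 4.141 0.495
v -1.778 2.323 0.676
v -1.199 2.807 0.133
v -1.402 2.937 1.624
v -1.609 3.058 0.133
v -2.065 3.113 0.278
v -2.444 2.956 0.53
v -2.644 2.629 0.821
v -2.612 2.22 1.074
v -2.357 1.839 1.22
v -1.947 1.587 1.22
v -1.491 1.533 1.075
v -1.112 1.69 0.823
v -0.912 2.017 0.531
v -0.943 2.426 0.279
v 0.591 -2.979 -2.714
v 0.997 -3.301 -3.055
v 0.975 -4.563 -1.886
v 0.569 -4.241 -1.546
v 1.153 -3.163 -2.902
v 1.13 -4.425 -1.734
v 1.211 -2.993 -2.718
v 1.189 -4.255 -1.549
v 1.162 -2.821 -2.532
v 1.14 -4.082 -1.364
v 1.015 -2.675 -2.378
v 0.992 -3.937 -1.21
v 0.794 -2.583 -2.283
v 0.772 -3.845 -1.114
v 0.538 -2.559 -2.261
v 0.516 -3.821 -1.093
v 0.292 -2.607 -2.319
v 0.269 -3.869 -1.15
v 0.097 -2.72 -2.444
v 0.074 -3.982 -1.276
v -0.013 -2.878 -2.616
v -0.035 -4.14 -1.448
v -0.018 -3.053 -2.806
v -0.04 -4.315 -1.637
v 0.083 -3.215 -2.979
v 0.06 -4.477 -1.811
v 0.271 -3.337 -3.107
v 0.249 -4.599 -1.938
v 0.514 -3.396 -3.166
v 0.492 -4.658 -1.998
v 0.771 -3.384 -3.148
v 0.749 -4.646 -1.979
f 2 1 4
f 2 4 3
f 4 1 5
f 4 5 3
f 5 1 6
f 5 6 3
f 6 1 7
f 6 7 3
f 7 1 8
f 7 8 3
f 8 1 9
f 8 9 3
f 9 1 10
f 9 10 3
f 10 1 11
f 10 11 3
f 11 1 2
f 11 2 3
f 12 23 17
f 12 17 13
f 12 13 19
f 12 19 22
f 12 22 23
f 13 17 21
f 17 23 16
f 23 22 14
f 22 19 18
f 19 13 20
f 15 21 16
f 15 16 14
f 15 14 18
f 15 18 20
f 15 20 21
f 16 21 17
f 14 16 23
f 18 14 22
f 20 18 19
f 21 20 13
f 25 24 27
f 25 27 26
f 27 24 28
f 27 28 26
f 28 24 29
f 28 29 26
f 29 24 30
f 29 30 26
f 30 24 31
f 30 31 26
f 31 24 32
f 31 32 26
f 32 24 33
f 32 33 26
f 33 24 34
f 33 34 26
f 34 24 35
f 34 35 26
f 35 24 36
f 35 36 26
f 36 24 37
f 36 37 26
f 37 24 25
f 37 25 26
f 39 38 42
f 39 42 40
f 40 42 43
f 40 43 41
f 42 38 44
f 42 44 43
f 43 44 45
f 43 45 41
f 44 38 46
f 44 46 45
f 45 46 47
f 45 47 41
f 46 38 48
f 46 48 47
f 47 48 49
f 47 49 41
f 48 38 50
f 48 50 49
f 49 50 51
f 49 51 41
f 50 38 52
f 50 52 51
f 51 52 53
f 51 53 41
f 52 38 54
f 52 54 53
f 53 54 55
f 53 55 41
f 54 38 56
f 54 56 55
f 55 56 57
f 55 57 41
f 56 38 58
f 56 58 57
f 57 58 59
f 57 59 41
f 58 38 60
f 58 60 59
f 59 60 61
f 59 61 41
f 60 38 62
f 60 62 61
f 61 62 63
f 61 63 41
f 62 38 64
f 62 64 63
f 63 64 65
f 63 65 41
f 64 38 66
f 64 66 65
f 65 66 67
f 65 67 41
f 66 38 68
f 66 68 67
f 67 68 69
f 67 69 41
f 68 38 39
f 68 39 69
f 69 39 40
f 69 40 41



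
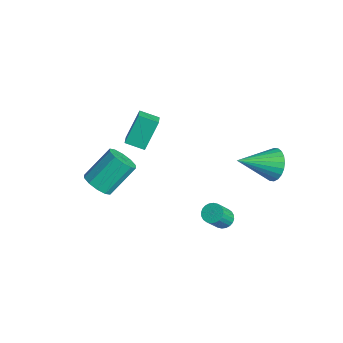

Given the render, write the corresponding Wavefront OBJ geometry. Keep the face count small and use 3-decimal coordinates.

v -1.144 -3.681 -0.389
v -0.326 -3.65 -0.34
v -0.458 -2.228 0.959
v -1.276 -2.259 0.909
v -0.473 -3.33 -0.705
v -0.605 -1.909 0.594
v -0.877 -3.144 -0.949
v -1.009 -1.723 0.35
v -1.382 -3.164 -0.98
v -1.514 -1.742 0.319
v -1.797 -3.38 -0.785
v -1.929 -1.959 0.514
v -1.962 -3.712 -0.439
v -2.094 -2.29 0.86
v -1.815 -4.031 -0.074
v -1.947 -2.61 1.225
v -1.411 -4.217 0.17
v -1.543 -2.796 1.469
v -0.906 -4.198 0.201
v -1.038 -2.776 1.5
v -0.491 -3.981 0.006
v -0.623 -2.56 1.305
v -3.163 -1.203 0.319
v -3.519 -0.276 1.735
v -2.536 -0.446 -0.019
v -2.892 0.482 1.397
v -2.408 -1.622 0.783
v -2.764 -0.694 2.199
v -1.781 -0.864 0.445
v -2.137 0.063 1.861
v 3.161 0.735 -1.075
v 3.653 0.98 -1.052
v 3.971 0.23 0.099
v 3.479 -0.015 0.075
v 3.534 1.113 -0.932
v 3.852 0.363 0.218
v 3.358 1.188 -0.834
v 3.677 0.438 0.316
v 3.153 1.195 -0.773
v 3.471 0.444 0.377
v 2.948 1.131 -0.758
v 3.267 0.381 0.392
v 2.776 1.007 -0.791
v 3.095 0.257 0.359
v 2.663 0.842 -0.868
v 2.981 0.092 0.283
v 2.625 0.66 -0.976
v 2.943 -0.09 0.175
v 2.669 0.49 -1.099
v 2.987 -0.26 0.052
v 2.788 0.357 -1.218
v 3.106 -0.393 -0.068
v 2.963 0.282 -1.316
v 3.282 -0.468 -0.166
v 3.169 0.276 -1.377
v 3.487 -0.475 -0.227
v 3.373 0.339 -1.392
v 3.692 -0.411 -0.242
v 3.545 0.463 -1.359
v 3.864 -0.287 -0.209
v 3.659 0.628 -1.283
v 3.977 -0.122 -0.132
v 3.697 0.81 -1.175
v 4.015 0.06 -0.024
v 3.439 3.189 2.269
v 4.101 2.827 1.778
v 3.121 1.411 3.151
v 4.277 2.936 2.062
v 4.326 3.084 2.376
v 4.24 3.247 2.675
v 4.032 3.402 2.912
v 3.733 3.524 3.051
v 3.39 3.595 3.071
v 3.054 3.605 2.969
v 2.777 3.551 2.76
v 2.6 3.442 2.477
v 2.551 3.294 2.162
v 2.638 3.131 1.863
v 2.846 2.976 1.626
v 3.144 2.854 1.487
v 3.488 2.783 1.468
v 3.823 2.774 1.57
f 2 1 5
f 2 5 3
f 3 5 6
f 3 6 4
f 5 1 7
f 5 7 6
f 6 7 8
f 6 8 4
f 7 1 9
f 7 9 8
f 8 9 10
f 8 10 4
f 9 1 11
f 9 11 10
f 10 11 12
f 10 12 4
f 11 1 13
f 11 13 12
f 12 13 14
f 12 14 4
f 13 1 15
f 13 15 14
f 14 15 16
f 14 16 4
f 15 1 17
f 15 17 16
f 16 17 18
f 16 18 4
f 17 1 19
f 17 19 18
f 18 19 20
f 18 20 4
f 19 1 21
f 19 21 20
f 20 21 22
f 20 22 4
f 21 1 2
f 21 2 22
f 22 2 3
f 22 3 4
f 24 26 23
f 27 24 23
f 23 26 25
f 25 27 23
f 24 30 26
f 28 24 27
f 28 30 24
f 26 30 25
f 29 27 25
f 25 30 29
f 29 28 27
f 30 28 29
f 32 31 35
f 32 35 33
f 33 35 36
f 33 36 34
f 35 31 37
f 35 37 36
f 36 37 38
f 36 38 34
f 37 31 39
f 37 39 38
f 38 39 40
f 38 40 34
f 39 31 41
f 39 41 40
f 40 41 42
f 40 42 34
f 41 31 43
f 41 43 42
f 42 43 44
f 42 44 34
f 43 31 45
f 43 45 44
f 44 45 46
f 44 46 34
f 45 31 47
f 45 47 46
f 46 47 48
f 46 48 34
f 47 31 49
f 47 49 48
f 48 49 50
f 48 50 34
f 49 31 51
f 49 51 50
f 50 51 52
f 50 52 34
f 51 31 53
f 51 53 52
f 52 53 54
f 52 54 34
f 53 31 55
f 53 55 54
f 54 55 56
f 54 56 34
f 55 31 57
f 55 57 56
f 56 57 58
f 56 58 34
f 57 31 59
f 57 59 58
f 58 59 60
f 58 60 34
f 59 31 61
f 59 61 60
f 60 61 62
f 60 62 34
f 61 31 63
f 61 63 62
f 62 63 64
f 62 64 34
f 63 31 32
f 63 32 64
f 64 32 33
f 64 33 34
f 66 65 68
f 66 68 67
f 68 65 69
f 68 69 67
f 69 65 70
f 69 70 67
f 70 65 71
f 70 71 67
f 71 65 72
f 71 72 67
f 72 65 73
f 72 73 67
f 73 65 74
f 73 74 67
f 74 65 75
f 74 75 67
f 75 65 76
f 75 76 67
f 76 65 77
f 76 77 67
f 77 65 78
f 77 78 67
f 78 65 79
f 78 79 67
f 79 65 80
f 79 80 67
f 80 65 81
f 80 81 67
f 81 65 82
f 81 82 67
f 82 65 66
f 82 66 67



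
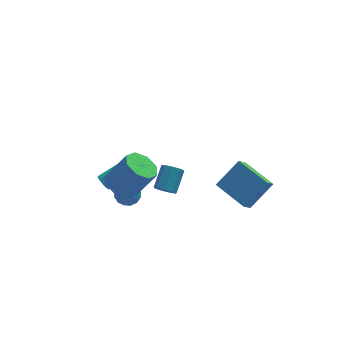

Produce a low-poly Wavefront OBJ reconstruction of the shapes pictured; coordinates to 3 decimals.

v -1.452 -1.738 0.065
v -1.127 -1.501 -0.458
v -0.422 -0.505 0.432
v -0.748 -0.742 0.955
v -1.515 -1.276 -0.402
v -0.81 -0.28 0.487
v -1.873 -1.268 -0.128
v -1.169 -0.272 0.762
v -2.035 -1.479 0.237
v -1.33 -0.483 1.126
v -1.924 -1.812 0.521
v -1.219 -0.816 1.411
v -1.592 -2.11 0.592
v -0.887 -1.114 1.482
v -1.195 -2.234 0.417
v -0.49 -1.238 1.306
v -0.919 -2.126 0.077
v -0.214 -1.13 0.966
v -0.892 -1.836 -0.269
v -0.187 -0.84 0.621
v -3.858 3.09 -3.362
v -3.579 2.858 -3.788
v -1.784 3.098 -2.745
v -2.062 3.33 -2.318
v -3.592 3.2 -3.843
v -1.797 3.439 -2.799
v -3.708 3.5 -3.713
v -1.913 3.739 -2.67
v -3.88 3.643 -3.45
v -2.085 3.882 -2.406
v -4.044 3.575 -3.153
v -2.249 3.815 -2.109
v -4.136 3.322 -2.935
v -2.341 3.562 -1.892
v -4.123 2.981 -2.881
v -2.328 3.22 -1.837
v -4.007 2.681 -3.01
v -2.212 2.92 -1.967
v -3.835 2.538 -3.274
v -2.04 2.777 -2.23
v -3.671 2.605 -3.571
v -1.876 2.845 -2.527
v 2.254 -4.311 0.166
v 3.67 -3.83 1.48
v 1.198 -2.5 0.641
v 2.613 -2.019 1.955
v 2.787 -3.801 -0.595
v 4.202 -3.32 0.719
v 1.73 -1.99 -0.12
v 3.146 -1.509 1.194
v -3.069 1.047 -1.549
v -2.49 0.481 -1.551
v -3.61 0.499 -2.609
v -3.031 -0.067 -2.611
v -3.587 -0.059 -2.022
v -3.252 0.28 -1.367
v -2.848 0.7 -2.793
v -2.513 1.039 -2.138
v -2.353 0.267 -2.32
v -2.81 -0.202 -1.844
v -3.29 1.182 -2.316
v -3.747 0.713 -1.84
v -2.732 0.813 -1.457
v -3.368 0.167 -2.703
v -3.695 0.172 -2.357
v -3.354 -0.16 -2.358
v -3.18 0.694 -1.349
v -2.84 0.362 -1.35
v -3.484 0.044 -1.627
v -3.26 0.618 -2.81
v -2.92 0.286 -2.811
v -2.746 1.14 -1.802
v -2.405 0.808 -1.803
v -2.616 0.936 -2.533
v -2.311 0.354 -1.91
v -2.629 0.031 -2.533
v -2.522 0.482 -2.64
v -2.325 0.682 -2.255
v -2.58 0.078 -1.631
v -2.898 -0.245 -2.253
v -3.224 -0.24 -1.907
v -3.028 -0.04 -1.522
v -2.499 -0.048 -2.082
v -3.202 1.225 -1.907
v -3.52 0.902 -2.529
v -3.072 1.02 -2.638
v -2.876 1.22 -2.253
v -3.471 0.949 -1.627
v -3.789 0.626 -2.25
v -3.775 0.298 -1.905
v -3.578 0.498 -1.52
v -3.601 1.028 -2.078
v -4.219 -3.034 2.542
v -3.71 -2.176 2.332
v -2.611 -2.407 4.047
v -3.121 -3.266 4.258
v -4.35 -2.046 2.759
v -3.251 -2.278 4.475
v -4.914 -2.495 3.06
v -3.815 -2.726 4.775
v -5.071 -3.26 3.057
v -3.972 -3.491 4.772
v -4.729 -3.893 2.753
v -3.63 -4.124 4.468
v -4.089 -4.022 2.325
v -2.99 -4.254 4.041
v -3.525 -3.574 2.025
v -2.426 -3.805 3.74
v -3.368 -2.809 2.028
v -2.269 -3.04 3.743
f 2 1 5
f 2 5 3
f 3 5 6
f 3 6 4
f 5 1 7
f 5 7 6
f 6 7 8
f 6 8 4
f 7 1 9
f 7 9 8
f 8 9 10
f 8 10 4
f 9 1 11
f 9 11 10
f 10 11 12
f 10 12 4
f 11 1 13
f 11 13 12
f 12 13 14
f 12 14 4
f 13 1 15
f 13 15 14
f 14 15 16
f 14 16 4
f 15 1 17
f 15 17 16
f 16 17 18
f 16 18 4
f 17 1 19
f 17 19 18
f 18 19 20
f 18 20 4
f 19 1 2
f 19 2 20
f 20 2 3
f 20 3 4
f 22 21 25
f 22 25 23
f 23 25 26
f 23 26 24
f 25 21 27
f 25 27 26
f 26 27 28
f 26 28 24
f 27 21 29
f 27 29 28
f 28 29 30
f 28 30 24
f 29 21 31
f 29 31 30
f 30 31 32
f 30 32 24
f 31 21 33
f 31 33 32
f 32 33 34
f 32 34 24
f 33 21 35
f 33 35 34
f 34 35 36
f 34 36 24
f 35 21 37
f 35 37 36
f 36 37 38
f 36 38 24
f 37 21 39
f 37 39 38
f 38 39 40
f 38 40 24
f 39 21 41
f 39 41 40
f 40 41 42
f 40 42 24
f 41 21 22
f 41 22 42
f 42 22 23
f 42 23 24
f 44 46 43
f 47 44 43
f 43 46 45
f 45 47 43
f 44 50 46
f 48 44 47
f 48 50 44
f 46 50 45
f 49 47 45
f 45 50 49
f 49 48 47
f 50 48 49
f 51 88 67
f 88 62 91
f 67 91 56
f 88 91 67
f 51 67 63
f 67 56 68
f 63 68 52
f 67 68 63
f 51 63 72
f 63 52 73
f 72 73 58
f 63 73 72
f 51 72 84
f 72 58 87
f 84 87 61
f 72 87 84
f 51 84 88
f 84 61 92
f 88 92 62
f 84 92 88
f 52 68 79
f 68 56 82
f 79 82 60
f 68 82 79
f 56 91 69
f 91 62 90
f 69 90 55
f 91 90 69
f 62 92 89
f 92 61 85
f 89 85 53
f 92 85 89
f 61 87 86
f 87 58 74
f 86 74 57
f 87 74 86
f 58 73 78
f 73 52 75
f 78 75 59
f 73 75 78
f 54 80 66
f 80 60 81
f 66 81 55
f 80 81 66
f 54 66 64
f 66 55 65
f 64 65 53
f 66 65 64
f 54 64 71
f 64 53 70
f 71 70 57
f 64 70 71
f 54 71 76
f 71 57 77
f 76 77 59
f 71 77 76
f 54 76 80
f 76 59 83
f 80 83 60
f 76 83 80
f 55 81 69
f 81 60 82
f 69 82 56
f 81 82 69
f 53 65 89
f 65 55 90
f 89 90 62
f 65 90 89
f 57 70 86
f 70 53 85
f 86 85 61
f 70 85 86
f 59 77 78
f 77 57 74
f 78 74 58
f 77 74 78
f 60 83 79
f 83 59 75
f 79 75 52
f 83 75 79
f 94 93 97
f 94 97 95
f 95 97 98
f 95 98 96
f 97 93 99
f 97 99 98
f 98 99 100
f 98 100 96
f 99 93 101
f 99 101 100
f 100 101 102
f 100 102 96
f 101 93 103
f 101 103 102
f 102 103 104
f 102 104 96
f 103 93 105
f 103 105 104
f 104 105 106
f 104 106 96
f 105 93 107
f 105 107 106
f 106 107 108
f 106 108 96
f 107 93 109
f 107 109 108
f 108 109 110
f 108 110 96
f 109 93 94
f 109 94 110
f 110 94 95
f 110 95 96



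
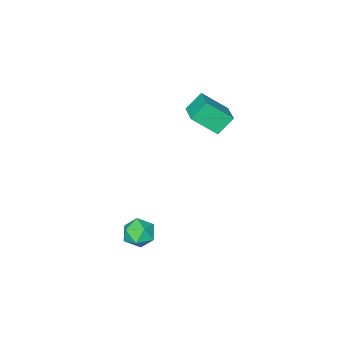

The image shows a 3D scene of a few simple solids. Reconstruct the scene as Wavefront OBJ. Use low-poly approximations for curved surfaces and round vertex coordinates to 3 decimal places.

v 2.226 0.005 -4.195
v 2.789 -0.645 -3.798
v 1.271 -0.095 -3.002
v 1.834 -0.745 -2.605
v 2.123 0.154 -2.674
v 2.714 0.215 -3.411
v 1.346 -0.955 -3.389
v 1.937 -0.894 -4.126
v 2.245 -1.238 -3.3
v 2.725 -0.553 -2.859
v 1.335 -0.187 -3.941
v 1.815 0.498 -3.5
v -3.408 -1.021 1.749
v -2.439 -1.961 2.878
v -4.255 -0.791 2.667
v -3.286 -1.731 3.797
v -2.634 0.251 2.143
v -1.665 -0.689 3.273
v -3.481 0.481 3.062
v -2.512 -0.459 4.191
f 1 12 6
f 1 6 2
f 1 2 8
f 1 8 11
f 1 11 12
f 2 6 10
f 6 12 5
f 12 11 3
f 11 8 7
f 8 2 9
f 4 10 5
f 4 5 3
f 4 3 7
f 4 7 9
f 4 9 10
f 5 10 6
f 3 5 12
f 7 3 11
f 9 7 8
f 10 9 2
f 14 16 13
f 17 14 13
f 13 16 15
f 15 17 13
f 14 20 16
f 18 14 17
f 18 20 14
f 16 20 15
f 19 17 15
f 15 20 19
f 19 18 17
f 20 18 19



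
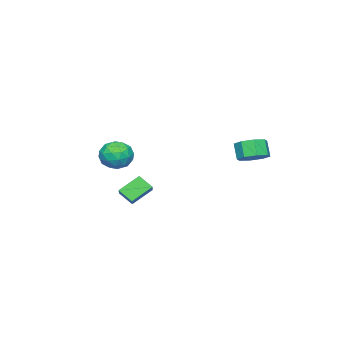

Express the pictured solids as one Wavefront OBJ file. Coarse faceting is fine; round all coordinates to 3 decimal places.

v -1.883 4.184 -1.942
v -1.332 4.72 -1.493
v -1.686 4.312 -0.57
v -2.237 3.776 -1.018
v -1.941 5.004 -1.602
v -2.296 4.597 -0.678
v -2.516 4.808 -1.909
v -2.871 4.4 -0.986
v -2.72 4.246 -2.236
v -3.075 3.838 -1.312
v -2.434 3.648 -2.39
v -2.788 3.24 -1.467
v -1.824 3.363 -2.282
v -2.179 2.956 -1.358
v -1.249 3.56 -1.974
v -1.604 3.152 -1.051
v -1.045 4.122 -1.648
v -1.4 3.714 -0.724
v 2.421 -0.477 -4.839
v 2.464 -1.262 -4.221
v 1.414 0.108 -4.025
v 1.457 -0.678 -3.408
v 3.083 -0.042 -4.332
v 3.126 -0.828 -3.715
v 2.076 0.542 -3.519
v 2.119 -0.243 -2.901
v 0.403 -1.869 -2.66
v 1.027 -2.084 -1.897
v 0.053 -3.456 -2.823
v 0.677 -3.671 -2.06
v -0.186 -3.178 -1.883
v 0.03 -2.198 -1.782
v 1.05 -3.342 -2.938
v 1.266 -2.362 -2.837
v 1.426 -2.995 -2.068
v 0.663 -2.894 -1.416
v 0.417 -2.646 -3.304
v -0.346 -2.545 -2.652
v 0.746 -1.837 -2.264
v 0.334 -3.703 -2.456
v -0.173 -3.413 -2.352
v 0.194 -3.54 -1.903
v 0.16 -1.904 -2.197
v 0.527 -2.031 -1.748
v -0.186 -2.674 -1.74
v 0.553 -3.509 -2.972
v 0.92 -3.636 -2.523
v 0.886 -2 -2.817
v 1.253 -2.127 -2.368
v 1.266 -2.866 -2.98
v 1.347 -2.499 -1.916
v 1.142 -3.432 -2.012
v 1.361 -3.239 -2.528
v 1.488 -2.662 -2.469
v 0.898 -2.44 -1.533
v 0.693 -3.373 -1.629
v 0.186 -3.083 -1.524
v 0.313 -2.506 -1.465
v 1.133 -2.975 -1.634
v 0.387 -2.167 -3.091
v 0.182 -3.1 -3.187
v 0.767 -3.034 -3.255
v 0.894 -2.457 -3.196
v -0.062 -2.108 -2.708
v -0.267 -3.041 -2.804
v -0.408 -2.878 -2.251
v -0.281 -2.301 -2.192
v -0.053 -2.565 -3.086
f 2 1 5
f 2 5 3
f 3 5 6
f 3 6 4
f 5 1 7
f 5 7 6
f 6 7 8
f 6 8 4
f 7 1 9
f 7 9 8
f 8 9 10
f 8 10 4
f 9 1 11
f 9 11 10
f 10 11 12
f 10 12 4
f 11 1 13
f 11 13 12
f 12 13 14
f 12 14 4
f 13 1 15
f 13 15 14
f 14 15 16
f 14 16 4
f 15 1 17
f 15 17 16
f 16 17 18
f 16 18 4
f 17 1 2
f 17 2 18
f 18 2 3
f 18 3 4
f 20 22 19
f 23 20 19
f 19 22 21
f 21 23 19
f 20 26 22
f 24 20 23
f 24 26 20
f 22 26 21
f 25 23 21
f 21 26 25
f 25 24 23
f 26 24 25
f 27 64 43
f 64 38 67
f 43 67 32
f 64 67 43
f 27 43 39
f 43 32 44
f 39 44 28
f 43 44 39
f 27 39 48
f 39 28 49
f 48 49 34
f 39 49 48
f 27 48 60
f 48 34 63
f 60 63 37
f 48 63 60
f 27 60 64
f 60 37 68
f 64 68 38
f 60 68 64
f 28 44 55
f 44 32 58
f 55 58 36
f 44 58 55
f 32 67 45
f 67 38 66
f 45 66 31
f 67 66 45
f 38 68 65
f 68 37 61
f 65 61 29
f 68 61 65
f 37 63 62
f 63 34 50
f 62 50 33
f 63 50 62
f 34 49 54
f 49 28 51
f 54 51 35
f 49 51 54
f 30 56 42
f 56 36 57
f 42 57 31
f 56 57 42
f 30 42 40
f 42 31 41
f 40 41 29
f 42 41 40
f 30 40 47
f 40 29 46
f 47 46 33
f 40 46 47
f 30 47 52
f 47 33 53
f 52 53 35
f 47 53 52
f 30 52 56
f 52 35 59
f 56 59 36
f 52 59 56
f 31 57 45
f 57 36 58
f 45 58 32
f 57 58 45
f 29 41 65
f 41 31 66
f 65 66 38
f 41 66 65
f 33 46 62
f 46 29 61
f 62 61 37
f 46 61 62
f 35 53 54
f 53 33 50
f 54 50 34
f 53 50 54
f 36 59 55
f 59 35 51
f 55 51 28
f 59 51 55



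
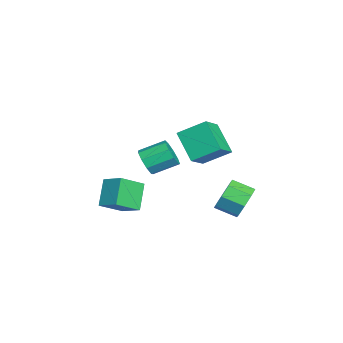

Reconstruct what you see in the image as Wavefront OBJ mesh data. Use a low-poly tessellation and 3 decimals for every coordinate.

v 1.019 1.431 2.257
v -0.182 0.679 3.597
v 1.091 2.875 3.133
v -0.11 2.123 4.472
v 2.27 0.877 3.068
v 1.069 0.125 4.407
v 2.342 2.321 3.943
v 1.141 1.569 5.283
v -2.689 -2.863 -3.265
v -3.816 -2.677 -1.9
v -1.881 -1.894 -2.73
v -3.008 -1.709 -1.365
v -1.852 -4.031 -2.415
v -2.979 -3.846 -1.05
v -1.044 -3.063 -1.88
v -2.171 -2.877 -0.515
v -1.478 3.625 -1.887
v -0.951 3.897 -1.021
v -1.214 2.708 -0.487
v -1.742 2.435 -1.353
v -1.73 4.088 -0.98
v -1.994 2.899 -0.445
v -2.362 4.008 -1.47
v -2.626 2.819 -0.935
v -2.476 3.703 -2.205
v -2.74 2.514 -1.67
v -2.006 3.352 -2.753
v -2.269 2.163 -2.219
v -1.226 3.161 -2.795
v -1.49 1.972 -2.26
v -0.594 3.241 -2.305
v -0.858 2.052 -1.77
v -0.48 3.546 -1.57
v -0.744 2.357 -1.035
v -3.129 -1.65 0.17
v -2.445 -1.816 0.715
v -2.647 -0.416 1.395
v -3.331 -0.25 0.85
v -2.246 -1.542 0.209
v -2.449 -0.141 0.889
v -2.461 -1.318 -0.315
v -2.663 0.082 0.365
v -2.988 -1.25 -0.612
v -3.19 0.151 0.068
v -3.581 -1.369 -0.543
v -3.783 0.031 0.137
v -3.962 -1.62 -0.141
v -4.165 -0.219 0.539
v -3.954 -1.885 0.407
v -4.156 -0.484 1.087
v -3.56 -2.04 0.844
v -3.762 -0.639 1.524
v -2.964 -2.013 0.966
v -3.166 -0.612 1.646
f 2 4 1
f 5 2 1
f 1 4 3
f 3 5 1
f 2 8 4
f 6 2 5
f 6 8 2
f 4 8 3
f 7 5 3
f 3 8 7
f 7 6 5
f 8 6 7
f 10 12 9
f 13 10 9
f 9 12 11
f 11 13 9
f 10 16 12
f 14 10 13
f 14 16 10
f 12 16 11
f 15 13 11
f 11 16 15
f 15 14 13
f 16 14 15
f 18 17 21
f 18 21 19
f 19 21 22
f 19 22 20
f 21 17 23
f 21 23 22
f 22 23 24
f 22 24 20
f 23 17 25
f 23 25 24
f 24 25 26
f 24 26 20
f 25 17 27
f 25 27 26
f 26 27 28
f 26 28 20
f 27 17 29
f 27 29 28
f 28 29 30
f 28 30 20
f 29 17 31
f 29 31 30
f 30 31 32
f 30 32 20
f 31 17 33
f 31 33 32
f 32 33 34
f 32 34 20
f 33 17 18
f 33 18 34
f 34 18 19
f 34 19 20
f 36 35 39
f 36 39 37
f 37 39 40
f 37 40 38
f 39 35 41
f 39 41 40
f 40 41 42
f 40 42 38
f 41 35 43
f 41 43 42
f 42 43 44
f 42 44 38
f 43 35 45
f 43 45 44
f 44 45 46
f 44 46 38
f 45 35 47
f 45 47 46
f 46 47 48
f 46 48 38
f 47 35 49
f 47 49 48
f 48 49 50
f 48 50 38
f 49 35 51
f 49 51 50
f 50 51 52
f 50 52 38
f 51 35 53
f 51 53 52
f 52 53 54
f 52 54 38
f 53 35 36
f 53 36 54
f 54 36 37
f 54 37 38

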